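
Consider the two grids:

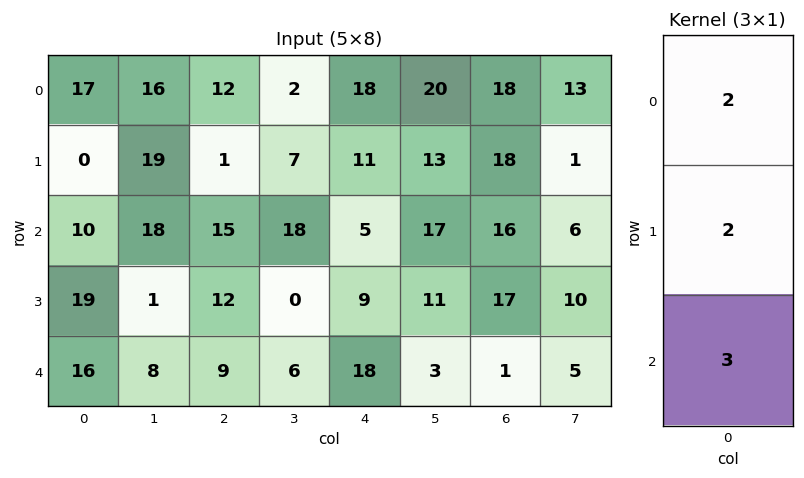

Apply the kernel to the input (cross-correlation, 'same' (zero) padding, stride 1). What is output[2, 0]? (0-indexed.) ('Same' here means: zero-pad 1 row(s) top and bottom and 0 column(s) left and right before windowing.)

77

The receptive field on the zero-padded input at this output position is [0 / 10 / 19]. Elementwise product with the kernel and sum: 0·2 + 10·2 + 19·3.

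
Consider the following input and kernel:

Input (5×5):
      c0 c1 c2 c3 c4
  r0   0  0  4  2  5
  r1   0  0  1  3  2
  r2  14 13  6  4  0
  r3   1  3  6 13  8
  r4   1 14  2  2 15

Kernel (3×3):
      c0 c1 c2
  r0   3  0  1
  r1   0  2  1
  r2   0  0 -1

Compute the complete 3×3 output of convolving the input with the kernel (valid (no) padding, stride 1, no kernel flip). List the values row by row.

-1 3 25
27 6 5
58 66 37

Output[0,0]: The receptive field on the input at this output position is [0 0 4 / 0 0 1 / 14 13 6]. Elementwise product with the kernel and sum: 0·3 + 4·1 + 0·2 + 1·1 + 6·-1.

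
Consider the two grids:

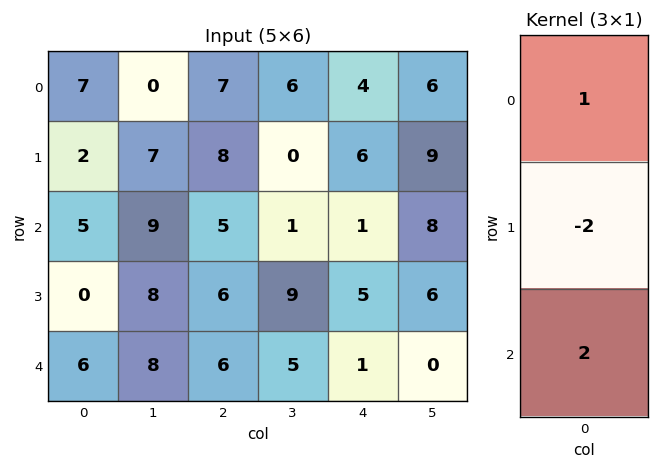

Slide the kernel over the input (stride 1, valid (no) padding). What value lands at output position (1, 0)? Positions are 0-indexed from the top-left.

-8

The receptive field on the input at this output position is [2 / 5 / 0]. Elementwise product with the kernel and sum: 2·1 + 5·-2 + 0·2.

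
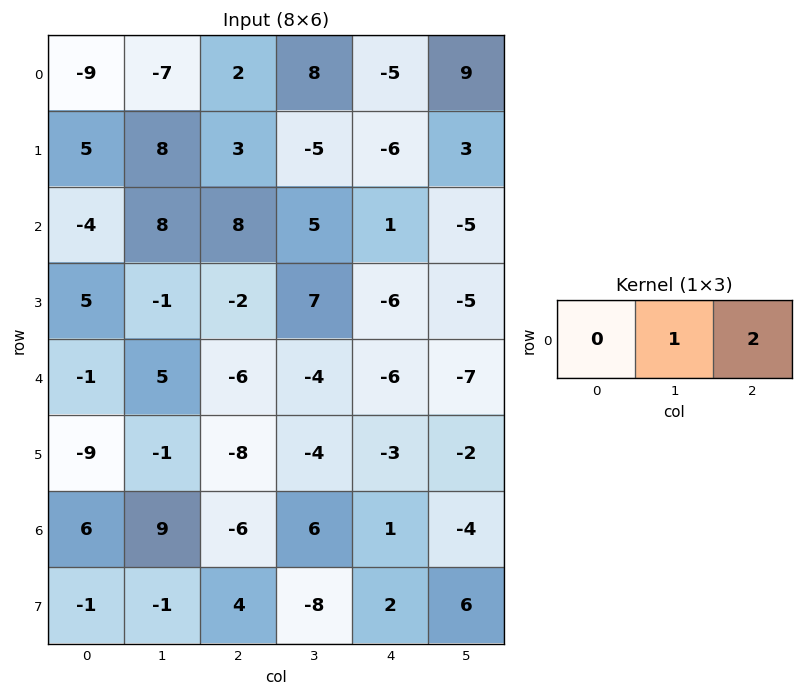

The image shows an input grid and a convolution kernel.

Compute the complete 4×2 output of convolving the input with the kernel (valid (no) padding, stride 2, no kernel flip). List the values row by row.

Output[0,0]: The receptive field on the input at this output position is [-9 -7 2]. Elementwise product with the kernel and sum: -7·1 + 2·2.
Output[0,1]: The receptive field on the input at this output position is [2 8 -5]. Elementwise product with the kernel and sum: 8·1 + -5·2.

-3 -2
24 7
-7 -16
-3 8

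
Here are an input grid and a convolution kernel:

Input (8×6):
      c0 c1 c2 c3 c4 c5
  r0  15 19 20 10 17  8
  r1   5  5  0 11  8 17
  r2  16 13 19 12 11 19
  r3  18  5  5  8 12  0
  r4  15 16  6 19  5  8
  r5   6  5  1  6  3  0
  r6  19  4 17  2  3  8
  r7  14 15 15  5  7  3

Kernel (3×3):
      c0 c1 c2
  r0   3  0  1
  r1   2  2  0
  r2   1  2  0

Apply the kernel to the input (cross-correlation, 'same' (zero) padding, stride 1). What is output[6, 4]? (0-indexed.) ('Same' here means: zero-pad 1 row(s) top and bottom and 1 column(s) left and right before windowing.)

47

The receptive field on the zero-padded input at this output position is [6 3 0 / 2 3 8 / 5 7 3]. Elementwise product with the kernel and sum: 6·3 + 0·1 + 2·2 + 3·2 + 5·1 + 7·2.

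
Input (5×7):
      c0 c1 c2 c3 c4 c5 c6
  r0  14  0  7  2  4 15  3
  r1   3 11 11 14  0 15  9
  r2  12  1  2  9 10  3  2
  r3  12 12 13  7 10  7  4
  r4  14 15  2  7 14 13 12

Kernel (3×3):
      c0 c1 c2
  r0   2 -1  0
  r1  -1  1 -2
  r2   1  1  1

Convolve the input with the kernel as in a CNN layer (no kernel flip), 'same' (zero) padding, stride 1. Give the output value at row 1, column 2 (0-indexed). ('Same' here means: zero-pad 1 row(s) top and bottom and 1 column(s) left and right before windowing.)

The receptive field on the zero-padded input at this output position is [0 7 2 / 11 11 14 / 1 2 9]. Elementwise product with the kernel and sum: 0·2 + 7·-1 + 11·-1 + 11·1 + 14·-2 + 1·1 + 2·1 + 9·1.

-23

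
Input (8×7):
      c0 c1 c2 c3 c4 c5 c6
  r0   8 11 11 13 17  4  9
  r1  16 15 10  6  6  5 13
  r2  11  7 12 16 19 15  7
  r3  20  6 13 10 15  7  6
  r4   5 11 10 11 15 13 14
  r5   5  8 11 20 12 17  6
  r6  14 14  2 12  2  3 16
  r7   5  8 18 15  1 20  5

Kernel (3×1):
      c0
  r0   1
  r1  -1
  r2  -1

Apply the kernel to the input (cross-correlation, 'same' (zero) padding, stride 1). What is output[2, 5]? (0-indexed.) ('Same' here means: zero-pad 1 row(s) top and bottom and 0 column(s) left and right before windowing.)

The receptive field on the zero-padded input at this output position is [5 / 15 / 7]. Elementwise product with the kernel and sum: 5·1 + 15·-1 + 7·-1.

-17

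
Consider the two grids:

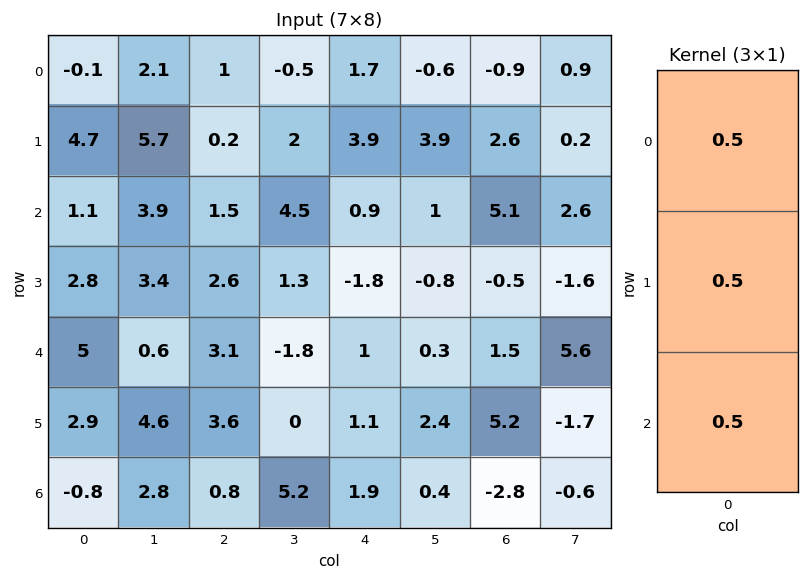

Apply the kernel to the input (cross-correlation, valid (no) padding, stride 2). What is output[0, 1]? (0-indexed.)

The receptive field on the input at this output position is [1 / 0.2 / 1.5]. Elementwise product with the kernel and sum: 1·0.5 + 0.2·0.5 + 1.5·0.5.

1.35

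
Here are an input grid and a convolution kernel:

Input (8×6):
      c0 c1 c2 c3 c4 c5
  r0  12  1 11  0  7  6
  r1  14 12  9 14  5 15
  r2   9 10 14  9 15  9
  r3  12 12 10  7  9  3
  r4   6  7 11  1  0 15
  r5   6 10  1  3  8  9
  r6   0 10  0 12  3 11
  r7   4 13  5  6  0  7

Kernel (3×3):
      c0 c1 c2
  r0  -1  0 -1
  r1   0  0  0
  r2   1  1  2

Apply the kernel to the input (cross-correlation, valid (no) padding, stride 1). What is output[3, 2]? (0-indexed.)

The receptive field on the input at this output position is [10 7 9 / 11 1 0 / 1 3 8]. Elementwise product with the kernel and sum: 10·-1 + 9·-1 + 1·1 + 3·1 + 8·2.

1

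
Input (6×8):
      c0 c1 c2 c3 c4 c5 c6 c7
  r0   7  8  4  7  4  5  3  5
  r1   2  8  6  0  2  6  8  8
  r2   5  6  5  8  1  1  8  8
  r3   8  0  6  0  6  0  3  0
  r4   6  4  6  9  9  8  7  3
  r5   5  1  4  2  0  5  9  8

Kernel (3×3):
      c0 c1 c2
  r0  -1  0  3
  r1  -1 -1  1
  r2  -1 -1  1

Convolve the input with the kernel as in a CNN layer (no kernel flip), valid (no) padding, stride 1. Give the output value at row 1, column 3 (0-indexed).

The receptive field on the input at this output position is [0 2 6 / 8 1 1 / 0 6 0]. Elementwise product with the kernel and sum: 0·-1 + 6·3 + 8·-1 + 1·-1 + 1·1 + 0·-1 + 6·-1 + 0·1.

4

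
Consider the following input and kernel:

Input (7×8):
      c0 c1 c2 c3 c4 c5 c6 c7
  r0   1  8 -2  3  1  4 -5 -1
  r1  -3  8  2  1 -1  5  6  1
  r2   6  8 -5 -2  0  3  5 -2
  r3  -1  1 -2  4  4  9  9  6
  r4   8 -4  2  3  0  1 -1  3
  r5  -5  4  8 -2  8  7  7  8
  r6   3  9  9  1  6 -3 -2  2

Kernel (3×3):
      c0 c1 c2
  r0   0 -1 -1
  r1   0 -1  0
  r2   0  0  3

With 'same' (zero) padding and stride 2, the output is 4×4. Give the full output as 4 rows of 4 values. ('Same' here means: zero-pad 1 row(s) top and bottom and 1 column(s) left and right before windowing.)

23 5 14 8
-8 14 23 6
4 -10 8 10
-2 -15 -21 -13

Output[0,0]: The receptive field on the zero-padded input at this output position is [0 0 0 / 0 1 8 / 0 -3 8]. Elementwise product with the kernel and sum: 0·-1 + 0·-1 + 1·-1 + 8·3.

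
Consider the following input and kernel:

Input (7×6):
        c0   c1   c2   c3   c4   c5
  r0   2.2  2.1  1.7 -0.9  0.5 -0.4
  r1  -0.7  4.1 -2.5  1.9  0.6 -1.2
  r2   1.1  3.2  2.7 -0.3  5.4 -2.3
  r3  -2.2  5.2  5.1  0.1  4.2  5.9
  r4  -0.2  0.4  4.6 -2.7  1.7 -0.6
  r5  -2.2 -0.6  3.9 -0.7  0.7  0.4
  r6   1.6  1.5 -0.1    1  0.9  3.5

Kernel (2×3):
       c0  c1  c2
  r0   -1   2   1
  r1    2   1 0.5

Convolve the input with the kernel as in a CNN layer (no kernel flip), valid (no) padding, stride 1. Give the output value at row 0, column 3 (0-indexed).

The receptive field on the input at this output position is [-0.9 0.5 -0.4 / 1.9 0.6 -1.2]. Elementwise product with the kernel and sum: -0.9·-1 + 0.5·2 + -0.4·1 + 1.9·2 + 0.6·1 + -1.2·0.5.

5.3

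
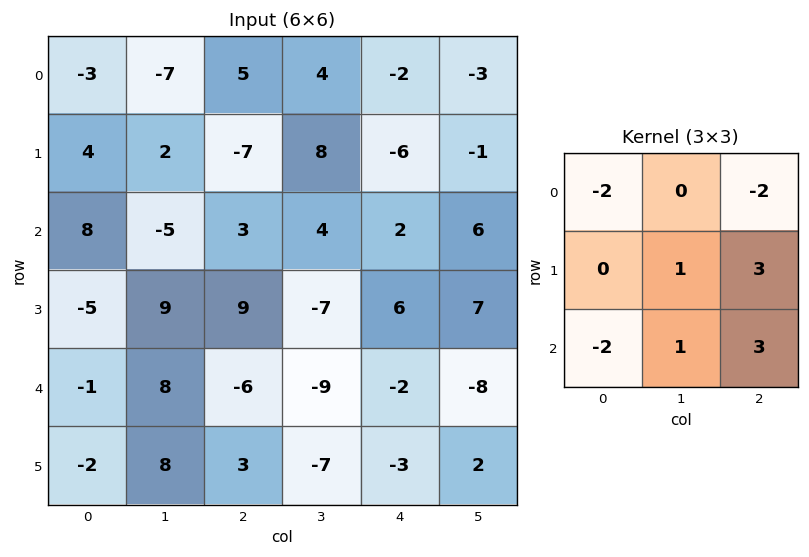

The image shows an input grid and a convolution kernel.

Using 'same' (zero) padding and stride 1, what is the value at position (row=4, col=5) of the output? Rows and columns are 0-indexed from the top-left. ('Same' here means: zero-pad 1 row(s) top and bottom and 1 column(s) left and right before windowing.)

-12

The receptive field on the zero-padded input at this output position is [6 7 0 / -2 -8 0 / -3 2 0]. Elementwise product with the kernel and sum: 6·-2 + 0·-2 + -8·1 + 0·3 + -3·-2 + 2·1 + 0·3.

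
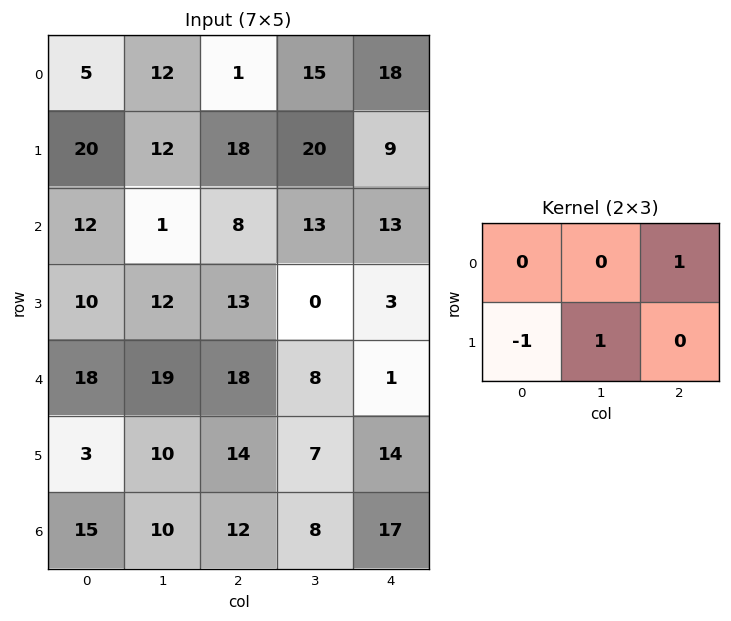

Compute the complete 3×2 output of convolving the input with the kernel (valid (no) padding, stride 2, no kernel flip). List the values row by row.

Output[0,0]: The receptive field on the input at this output position is [5 12 1 / 20 12 18]. Elementwise product with the kernel and sum: 1·1 + 20·-1 + 12·1.
Output[0,1]: The receptive field on the input at this output position is [1 15 18 / 18 20 9]. Elementwise product with the kernel and sum: 18·1 + 18·-1 + 20·1.

-7 20
10 0
25 -6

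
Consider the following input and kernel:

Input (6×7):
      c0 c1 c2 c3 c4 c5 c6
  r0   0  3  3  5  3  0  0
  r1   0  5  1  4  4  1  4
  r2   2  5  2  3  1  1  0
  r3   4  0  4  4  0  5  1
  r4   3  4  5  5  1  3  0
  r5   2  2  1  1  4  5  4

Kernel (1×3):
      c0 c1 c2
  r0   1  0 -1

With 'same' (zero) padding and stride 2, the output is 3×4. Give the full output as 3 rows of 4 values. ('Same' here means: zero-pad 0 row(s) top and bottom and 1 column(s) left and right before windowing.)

-3 -2 5 0
-5 2 2 1
-4 -1 2 3

Output[0,0]: The receptive field on the zero-padded input at this output position is [0 0 3]. Elementwise product with the kernel and sum: 0·1 + 3·-1.
Output[0,1]: The receptive field on the zero-padded input at this output position is [3 3 5]. Elementwise product with the kernel and sum: 3·1 + 5·-1.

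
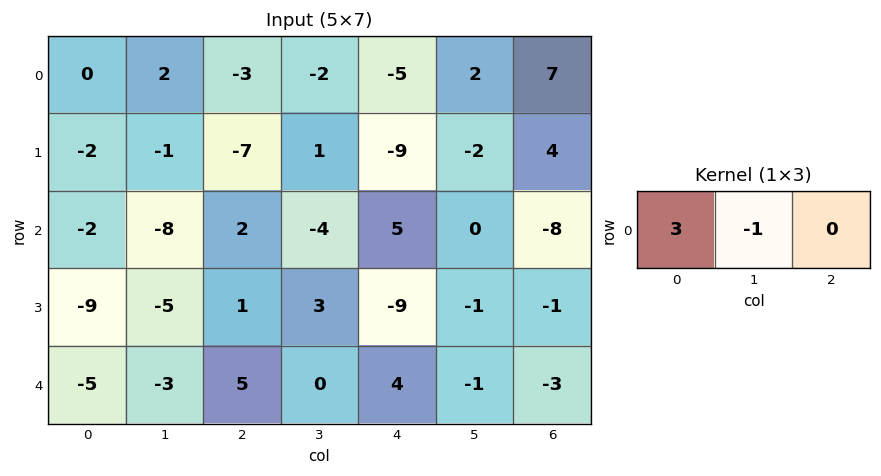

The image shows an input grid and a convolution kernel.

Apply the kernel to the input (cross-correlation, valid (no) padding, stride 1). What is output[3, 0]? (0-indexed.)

-22

The receptive field on the input at this output position is [-9 -5 1]. Elementwise product with the kernel and sum: -9·3 + -5·-1.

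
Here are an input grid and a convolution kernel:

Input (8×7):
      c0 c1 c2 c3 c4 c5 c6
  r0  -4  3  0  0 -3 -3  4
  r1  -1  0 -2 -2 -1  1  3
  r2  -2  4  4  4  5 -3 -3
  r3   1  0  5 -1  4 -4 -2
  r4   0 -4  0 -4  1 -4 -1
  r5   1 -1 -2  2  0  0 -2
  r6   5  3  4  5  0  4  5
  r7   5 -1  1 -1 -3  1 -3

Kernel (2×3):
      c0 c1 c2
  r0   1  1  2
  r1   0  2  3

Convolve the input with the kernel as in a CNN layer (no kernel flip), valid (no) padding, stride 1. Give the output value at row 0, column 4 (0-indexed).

13

The receptive field on the input at this output position is [-3 -3 4 / -1 1 3]. Elementwise product with the kernel and sum: -3·1 + -3·1 + 4·2 + 1·2 + 3·3.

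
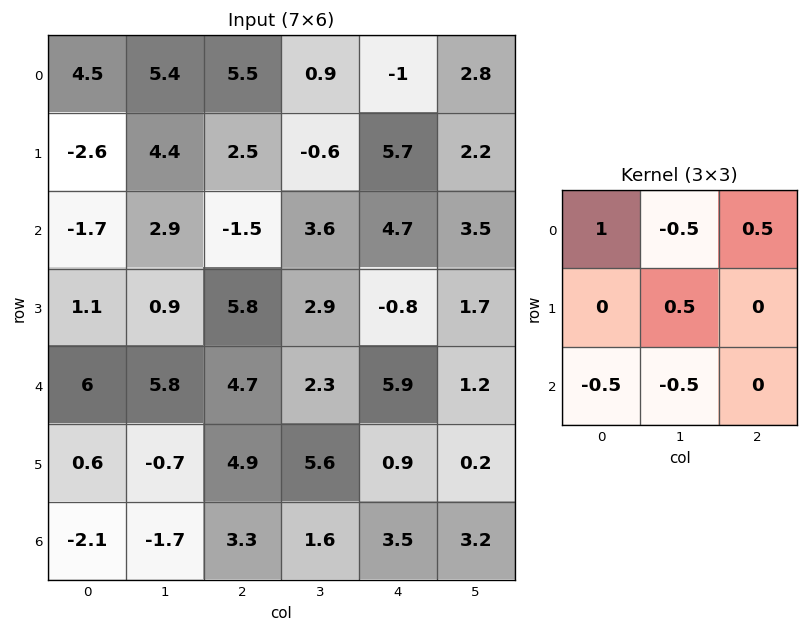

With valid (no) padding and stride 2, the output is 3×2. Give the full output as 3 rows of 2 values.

6.15 3.2
-9.35 -3
7 6.85

Output[0,0]: The receptive field on the input at this output position is [4.5 5.4 5.5 / -2.6 4.4 2.5 / -1.7 2.9 -1.5]. Elementwise product with the kernel and sum: 4.5·1 + 5.4·-0.5 + 5.5·0.5 + 4.4·0.5 + -1.7·-0.5 + 2.9·-0.5.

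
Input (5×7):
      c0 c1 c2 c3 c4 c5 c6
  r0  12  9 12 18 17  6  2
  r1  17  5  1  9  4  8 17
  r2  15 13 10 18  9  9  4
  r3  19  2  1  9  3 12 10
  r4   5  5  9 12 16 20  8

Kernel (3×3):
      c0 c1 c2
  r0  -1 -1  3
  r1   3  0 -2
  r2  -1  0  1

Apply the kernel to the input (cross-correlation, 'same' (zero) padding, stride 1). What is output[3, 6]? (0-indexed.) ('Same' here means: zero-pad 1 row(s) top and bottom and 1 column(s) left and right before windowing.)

The receptive field on the zero-padded input at this output position is [9 4 0 / 12 10 0 / 20 8 0]. Elementwise product with the kernel and sum: 9·-1 + 4·-1 + 0·3 + 12·3 + 0·-2 + 20·-1 + 0·1.

3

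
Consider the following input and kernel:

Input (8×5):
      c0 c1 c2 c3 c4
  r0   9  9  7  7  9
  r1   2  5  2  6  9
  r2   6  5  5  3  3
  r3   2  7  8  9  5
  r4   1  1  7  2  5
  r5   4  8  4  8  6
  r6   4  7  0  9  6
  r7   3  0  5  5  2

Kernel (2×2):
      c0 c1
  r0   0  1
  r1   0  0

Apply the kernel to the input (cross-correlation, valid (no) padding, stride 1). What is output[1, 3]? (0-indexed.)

The receptive field on the input at this output position is [6 9 / 3 3]. Elementwise product with the kernel and sum: 9·1.

9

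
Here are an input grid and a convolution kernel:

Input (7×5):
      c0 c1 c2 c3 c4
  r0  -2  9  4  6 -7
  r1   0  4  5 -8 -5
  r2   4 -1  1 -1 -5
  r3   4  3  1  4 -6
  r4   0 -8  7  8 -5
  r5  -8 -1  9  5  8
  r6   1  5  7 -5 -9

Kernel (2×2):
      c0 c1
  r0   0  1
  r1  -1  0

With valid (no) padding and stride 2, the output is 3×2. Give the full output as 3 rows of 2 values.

Output[0,0]: The receptive field on the input at this output position is [-2 9 / 0 4]. Elementwise product with the kernel and sum: 9·1 + 0·-1.

9 1
-5 -2
0 -1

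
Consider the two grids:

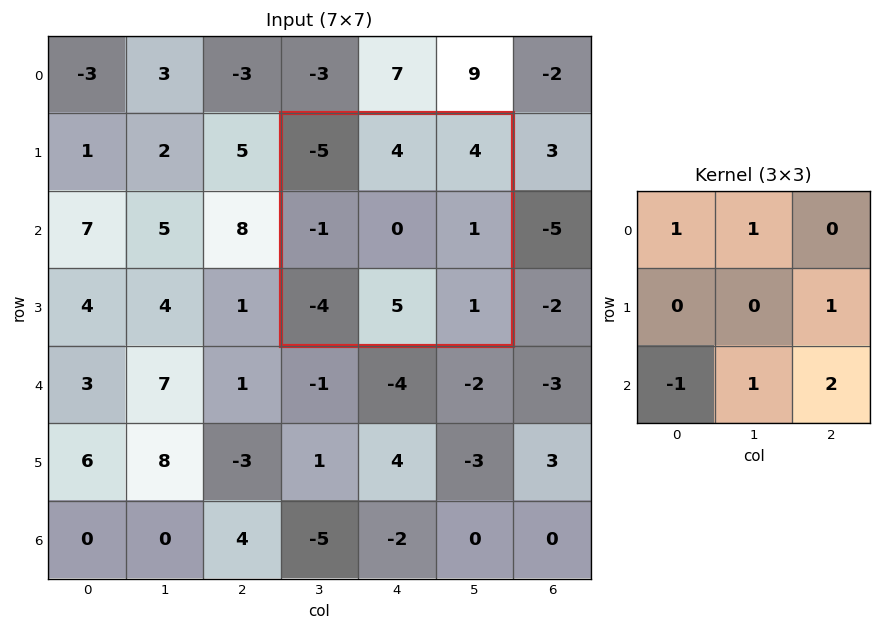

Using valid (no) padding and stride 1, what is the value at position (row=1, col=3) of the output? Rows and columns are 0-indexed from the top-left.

11

The receptive field on the input at this output position is [-5 4 4 / -1 0 1 / -4 5 1]. Elementwise product with the kernel and sum: -5·1 + 4·1 + 1·1 + -4·-1 + 5·1 + 1·2.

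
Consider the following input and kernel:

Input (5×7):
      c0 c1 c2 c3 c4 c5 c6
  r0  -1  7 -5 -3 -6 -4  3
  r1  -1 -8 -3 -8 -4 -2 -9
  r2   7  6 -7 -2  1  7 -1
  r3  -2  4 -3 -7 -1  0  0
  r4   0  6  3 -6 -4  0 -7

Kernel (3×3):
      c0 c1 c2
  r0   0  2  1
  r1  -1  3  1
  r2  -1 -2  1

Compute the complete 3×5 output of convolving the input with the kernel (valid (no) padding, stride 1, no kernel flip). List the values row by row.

Output[0,0]: The receptive field on the input at this output position is [-1 7 -5 / -1 -8 -3 / 7 6 -7]. Elementwise product with the kernel and sum: 7·2 + -5·1 + -1·-1 + -8·3 + -3·1 + 7·-1 + 6·-2 + -7·1.
Output[0,1]: The receptive field on the input at this output position is [7 -5 -3 / -8 -3 -8 / 6 -7 -2]. Elementwise product with the kernel and sum: -5·2 + -3·1 + -8·-1 + -3·3 + -8·1 + 6·-1 + -7·-2 + -2·1.

-43 -16 -25 -15 -32
-24 -48 -2 11 7
7 -54 -17 27 11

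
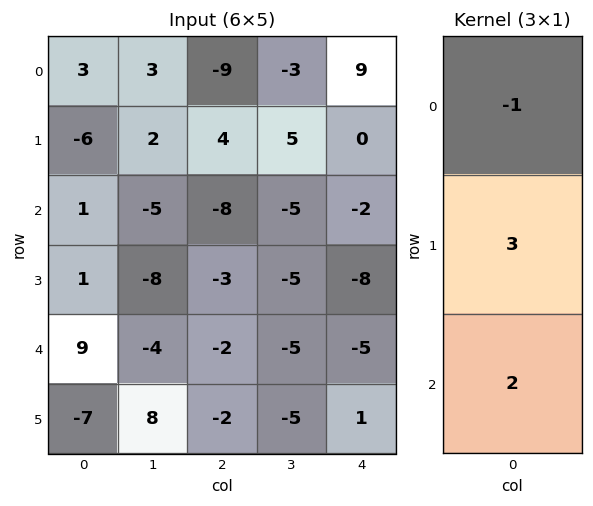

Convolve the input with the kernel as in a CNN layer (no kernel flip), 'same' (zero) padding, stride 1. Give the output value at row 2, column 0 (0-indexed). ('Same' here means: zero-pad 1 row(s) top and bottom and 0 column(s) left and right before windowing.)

11

The receptive field on the zero-padded input at this output position is [-6 / 1 / 1]. Elementwise product with the kernel and sum: -6·-1 + 1·3 + 1·2.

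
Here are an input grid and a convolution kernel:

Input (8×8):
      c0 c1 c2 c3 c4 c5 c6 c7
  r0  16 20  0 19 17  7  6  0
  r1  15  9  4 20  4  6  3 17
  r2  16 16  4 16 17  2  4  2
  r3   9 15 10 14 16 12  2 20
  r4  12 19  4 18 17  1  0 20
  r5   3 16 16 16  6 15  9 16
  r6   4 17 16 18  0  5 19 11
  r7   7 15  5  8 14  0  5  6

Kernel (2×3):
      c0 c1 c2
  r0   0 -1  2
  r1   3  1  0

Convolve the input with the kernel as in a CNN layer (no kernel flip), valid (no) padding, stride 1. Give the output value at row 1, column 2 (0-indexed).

The receptive field on the input at this output position is [4 20 4 / 4 16 17]. Elementwise product with the kernel and sum: 20·-1 + 4·2 + 4·3 + 16·1.

16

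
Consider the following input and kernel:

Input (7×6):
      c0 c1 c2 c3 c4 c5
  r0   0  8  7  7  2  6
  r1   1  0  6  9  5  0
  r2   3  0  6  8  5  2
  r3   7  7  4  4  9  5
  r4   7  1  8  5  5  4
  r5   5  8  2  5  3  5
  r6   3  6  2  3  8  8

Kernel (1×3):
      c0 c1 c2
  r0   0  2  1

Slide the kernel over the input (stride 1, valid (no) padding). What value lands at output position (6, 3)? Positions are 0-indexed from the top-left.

The receptive field on the input at this output position is [3 8 8]. Elementwise product with the kernel and sum: 8·2 + 8·1.

24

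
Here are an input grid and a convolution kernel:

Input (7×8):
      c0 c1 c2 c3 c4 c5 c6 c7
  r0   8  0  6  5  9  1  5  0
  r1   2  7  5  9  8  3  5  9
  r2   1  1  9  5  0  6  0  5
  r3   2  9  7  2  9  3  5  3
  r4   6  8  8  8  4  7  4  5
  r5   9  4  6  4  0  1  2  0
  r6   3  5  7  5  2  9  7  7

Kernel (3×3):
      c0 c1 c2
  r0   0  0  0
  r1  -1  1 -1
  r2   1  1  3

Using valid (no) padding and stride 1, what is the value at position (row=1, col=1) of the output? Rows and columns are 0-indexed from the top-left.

The receptive field on the input at this output position is [7 5 9 / 1 9 5 / 9 7 2]. Elementwise product with the kernel and sum: 1·-1 + 9·1 + 5·-1 + 9·1 + 7·1 + 2·3.

25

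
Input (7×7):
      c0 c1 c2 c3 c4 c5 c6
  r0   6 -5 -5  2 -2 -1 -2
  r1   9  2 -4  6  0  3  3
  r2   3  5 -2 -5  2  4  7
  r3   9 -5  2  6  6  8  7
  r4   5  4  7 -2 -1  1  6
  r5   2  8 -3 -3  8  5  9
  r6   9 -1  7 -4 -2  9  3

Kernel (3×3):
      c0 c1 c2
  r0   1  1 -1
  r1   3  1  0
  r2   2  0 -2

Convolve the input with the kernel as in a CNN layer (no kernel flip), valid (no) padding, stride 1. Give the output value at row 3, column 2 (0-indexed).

The receptive field on the input at this output position is [2 6 6 / 7 -2 -1 / -3 -3 8]. Elementwise product with the kernel and sum: 2·1 + 6·1 + 6·-1 + 7·3 + -2·1 + -3·2 + 8·-2.

-1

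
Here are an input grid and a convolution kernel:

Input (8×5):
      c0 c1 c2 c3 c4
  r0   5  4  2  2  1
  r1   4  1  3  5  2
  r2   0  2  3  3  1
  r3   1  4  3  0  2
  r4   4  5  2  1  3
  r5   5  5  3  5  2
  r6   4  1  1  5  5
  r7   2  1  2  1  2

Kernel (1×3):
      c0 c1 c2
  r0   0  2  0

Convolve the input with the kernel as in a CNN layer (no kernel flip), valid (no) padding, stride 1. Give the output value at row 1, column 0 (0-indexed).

The receptive field on the input at this output position is [4 1 3]. Elementwise product with the kernel and sum: 1·2.

2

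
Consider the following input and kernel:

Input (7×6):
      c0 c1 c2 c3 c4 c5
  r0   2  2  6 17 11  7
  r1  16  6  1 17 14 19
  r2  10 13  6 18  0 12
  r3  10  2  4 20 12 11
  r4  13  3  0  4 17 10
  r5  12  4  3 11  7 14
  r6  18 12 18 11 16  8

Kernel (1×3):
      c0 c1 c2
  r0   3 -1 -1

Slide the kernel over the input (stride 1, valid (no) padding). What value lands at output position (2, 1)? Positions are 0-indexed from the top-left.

15

The receptive field on the input at this output position is [13 6 18]. Elementwise product with the kernel and sum: 13·3 + 6·-1 + 18·-1.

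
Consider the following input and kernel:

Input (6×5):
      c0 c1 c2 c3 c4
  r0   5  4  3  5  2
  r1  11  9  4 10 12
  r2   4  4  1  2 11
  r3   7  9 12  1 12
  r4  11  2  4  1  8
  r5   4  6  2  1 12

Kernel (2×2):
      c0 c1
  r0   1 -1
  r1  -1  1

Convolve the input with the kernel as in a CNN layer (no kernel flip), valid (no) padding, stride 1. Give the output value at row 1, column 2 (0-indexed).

-5

The receptive field on the input at this output position is [4 10 / 1 2]. Elementwise product with the kernel and sum: 4·1 + 10·-1 + 1·-1 + 2·1.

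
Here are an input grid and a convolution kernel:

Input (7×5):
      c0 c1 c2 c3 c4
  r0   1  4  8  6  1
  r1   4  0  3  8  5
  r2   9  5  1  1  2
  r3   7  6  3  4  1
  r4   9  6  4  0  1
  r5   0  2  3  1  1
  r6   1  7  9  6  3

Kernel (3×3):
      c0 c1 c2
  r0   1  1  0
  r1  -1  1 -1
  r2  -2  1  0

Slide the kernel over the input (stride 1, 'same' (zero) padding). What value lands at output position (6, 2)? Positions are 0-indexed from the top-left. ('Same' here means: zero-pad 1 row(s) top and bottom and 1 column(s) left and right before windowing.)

1

The receptive field on the zero-padded input at this output position is [2 3 1 / 7 9 6 / 0 0 0]. Elementwise product with the kernel and sum: 2·1 + 3·1 + 7·-1 + 9·1 + 6·-1 + 0·-2 + 0·1.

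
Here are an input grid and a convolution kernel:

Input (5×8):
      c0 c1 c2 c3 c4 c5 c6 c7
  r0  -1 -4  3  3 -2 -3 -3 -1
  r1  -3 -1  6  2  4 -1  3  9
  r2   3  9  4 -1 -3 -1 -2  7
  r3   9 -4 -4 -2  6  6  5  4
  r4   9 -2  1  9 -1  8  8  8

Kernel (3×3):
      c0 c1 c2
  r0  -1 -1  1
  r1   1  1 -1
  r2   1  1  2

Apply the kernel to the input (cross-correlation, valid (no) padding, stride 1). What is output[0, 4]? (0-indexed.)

The receptive field on the input at this output position is [-2 -3 -3 / 4 -1 3 / -3 -1 -2]. Elementwise product with the kernel and sum: -2·-1 + -3·-1 + -3·1 + 4·1 + -1·1 + 3·-1 + -3·1 + -1·1 + -2·2.

-6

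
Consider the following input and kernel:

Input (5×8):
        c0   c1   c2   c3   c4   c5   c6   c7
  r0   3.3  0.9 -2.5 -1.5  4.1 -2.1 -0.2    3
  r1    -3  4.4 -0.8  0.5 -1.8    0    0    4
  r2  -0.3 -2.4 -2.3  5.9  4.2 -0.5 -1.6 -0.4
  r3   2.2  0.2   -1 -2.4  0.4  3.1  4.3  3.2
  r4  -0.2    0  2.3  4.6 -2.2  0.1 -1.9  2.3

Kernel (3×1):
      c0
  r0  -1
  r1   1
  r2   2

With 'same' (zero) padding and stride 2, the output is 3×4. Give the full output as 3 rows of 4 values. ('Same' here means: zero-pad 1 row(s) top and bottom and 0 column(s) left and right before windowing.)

Output[0,0]: The receptive field on the zero-padded input at this output position is [0 / 3.3 / -3]. Elementwise product with the kernel and sum: 0·-1 + 3.3·1 + -3·2.

-2.7 -4.1 0.5 -0.2
7.1 -3.5 6.8 7
-2.4 3.3 -2.6 -6.2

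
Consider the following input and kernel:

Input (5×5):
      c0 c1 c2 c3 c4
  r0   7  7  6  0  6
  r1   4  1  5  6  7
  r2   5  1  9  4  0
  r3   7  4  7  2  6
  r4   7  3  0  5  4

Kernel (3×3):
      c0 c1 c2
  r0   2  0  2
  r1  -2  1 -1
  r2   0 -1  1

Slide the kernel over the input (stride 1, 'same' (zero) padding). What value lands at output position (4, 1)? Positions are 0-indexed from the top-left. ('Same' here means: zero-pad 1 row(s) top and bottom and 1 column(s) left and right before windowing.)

The receptive field on the zero-padded input at this output position is [7 4 7 / 7 3 0 / 0 0 0]. Elementwise product with the kernel and sum: 7·2 + 7·2 + 7·-2 + 3·1 + 0·-1 + 0·-1 + 0·1.

17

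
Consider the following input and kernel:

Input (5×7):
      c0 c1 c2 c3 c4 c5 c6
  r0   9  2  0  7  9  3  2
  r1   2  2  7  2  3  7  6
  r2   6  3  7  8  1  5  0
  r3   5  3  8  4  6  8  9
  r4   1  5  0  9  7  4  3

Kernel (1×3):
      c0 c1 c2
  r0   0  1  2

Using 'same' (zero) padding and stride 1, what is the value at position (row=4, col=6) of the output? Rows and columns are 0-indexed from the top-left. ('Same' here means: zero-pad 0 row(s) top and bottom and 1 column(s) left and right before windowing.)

3

The receptive field on the zero-padded input at this output position is [4 3 0]. Elementwise product with the kernel and sum: 3·1 + 0·2.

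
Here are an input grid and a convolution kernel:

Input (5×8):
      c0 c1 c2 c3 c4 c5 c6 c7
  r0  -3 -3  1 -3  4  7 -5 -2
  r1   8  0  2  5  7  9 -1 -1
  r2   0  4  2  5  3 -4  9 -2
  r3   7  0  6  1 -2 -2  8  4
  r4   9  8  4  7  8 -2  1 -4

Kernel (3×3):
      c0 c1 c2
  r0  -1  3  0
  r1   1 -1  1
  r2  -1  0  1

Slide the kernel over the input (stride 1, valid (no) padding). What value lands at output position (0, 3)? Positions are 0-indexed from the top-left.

The receptive field on the input at this output position is [-3 4 7 / 5 7 9 / 5 3 -4]. Elementwise product with the kernel and sum: -3·-1 + 4·3 + 5·1 + 7·-1 + 9·1 + 5·-1 + -4·1.

13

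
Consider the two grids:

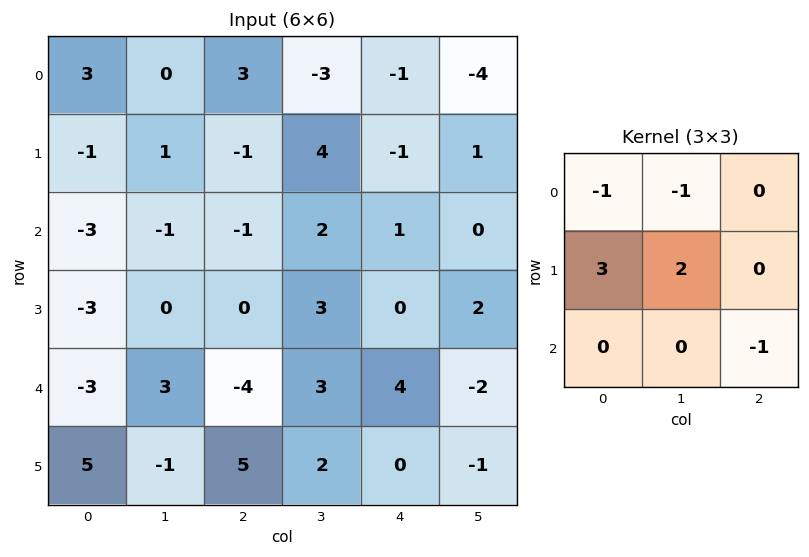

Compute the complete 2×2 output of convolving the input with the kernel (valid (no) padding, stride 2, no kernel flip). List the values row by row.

Output[0,0]: The receptive field on the input at this output position is [3 0 3 / -1 1 -1 / -3 -1 -1]. Elementwise product with the kernel and sum: 3·-1 + 0·-1 + -1·3 + 1·2 + -1·-1.

-3 4
-1 1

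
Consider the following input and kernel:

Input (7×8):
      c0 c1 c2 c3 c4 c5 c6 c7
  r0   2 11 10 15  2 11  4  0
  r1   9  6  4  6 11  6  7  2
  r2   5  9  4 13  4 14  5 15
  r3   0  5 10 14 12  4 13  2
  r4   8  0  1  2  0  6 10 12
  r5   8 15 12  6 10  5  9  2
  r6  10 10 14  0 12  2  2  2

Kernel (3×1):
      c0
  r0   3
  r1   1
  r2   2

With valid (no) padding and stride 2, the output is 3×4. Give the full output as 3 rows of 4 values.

25 42 25 29
31 24 24 48
52 43 34 43

Output[0,0]: The receptive field on the input at this output position is [2 / 9 / 5]. Elementwise product with the kernel and sum: 2·3 + 9·1 + 5·2.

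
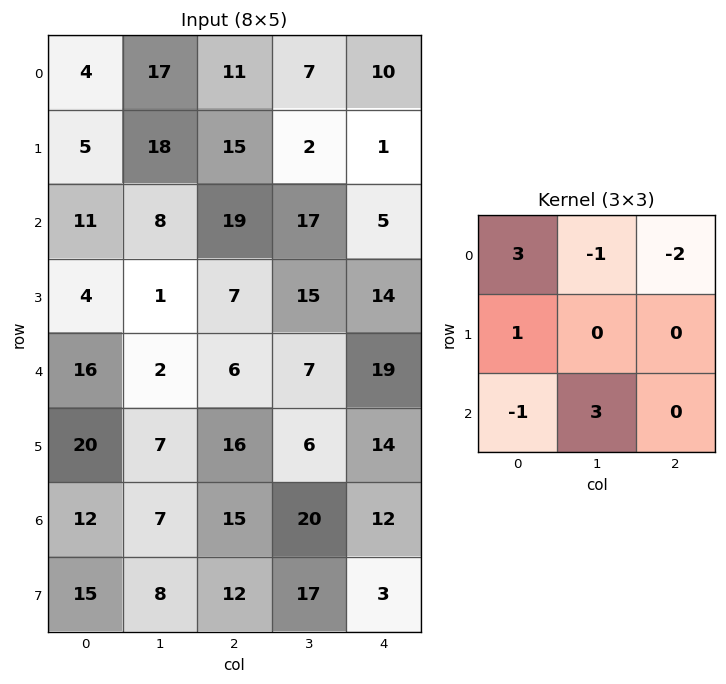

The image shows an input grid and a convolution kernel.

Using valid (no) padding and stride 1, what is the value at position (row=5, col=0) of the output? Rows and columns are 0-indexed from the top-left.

The receptive field on the input at this output position is [20 7 16 / 12 7 15 / 15 8 12]. Elementwise product with the kernel and sum: 20·3 + 7·-1 + 16·-2 + 12·1 + 15·-1 + 8·3.

42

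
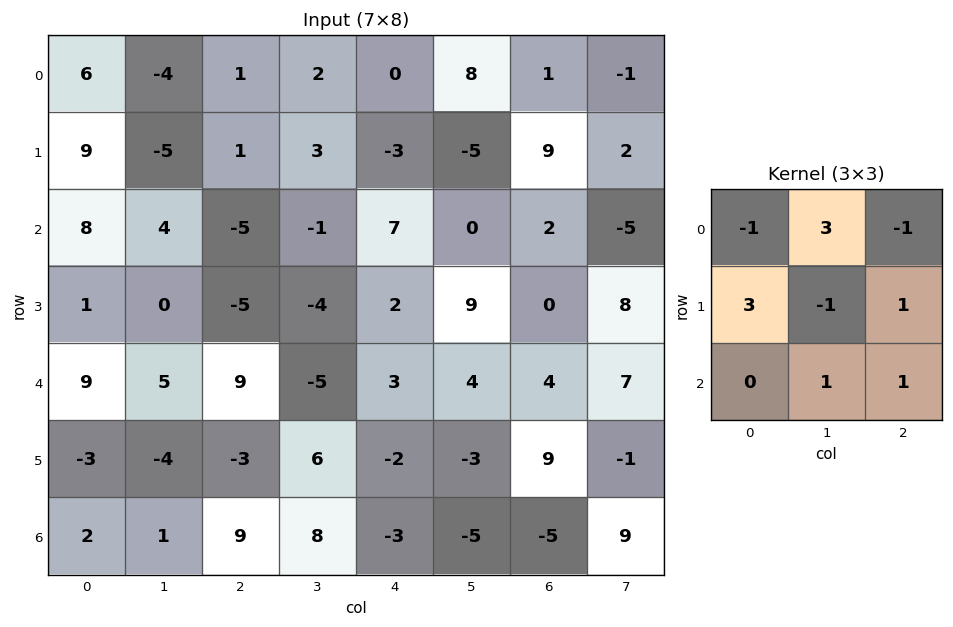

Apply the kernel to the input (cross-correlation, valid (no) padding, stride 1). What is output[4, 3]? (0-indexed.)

The receptive field on the input at this output position is [-5 3 4 / 6 -2 -3 / 8 -3 -5]. Elementwise product with the kernel and sum: -5·-1 + 3·3 + 4·-1 + 6·3 + -2·-1 + -3·1 + -3·1 + -5·1.

19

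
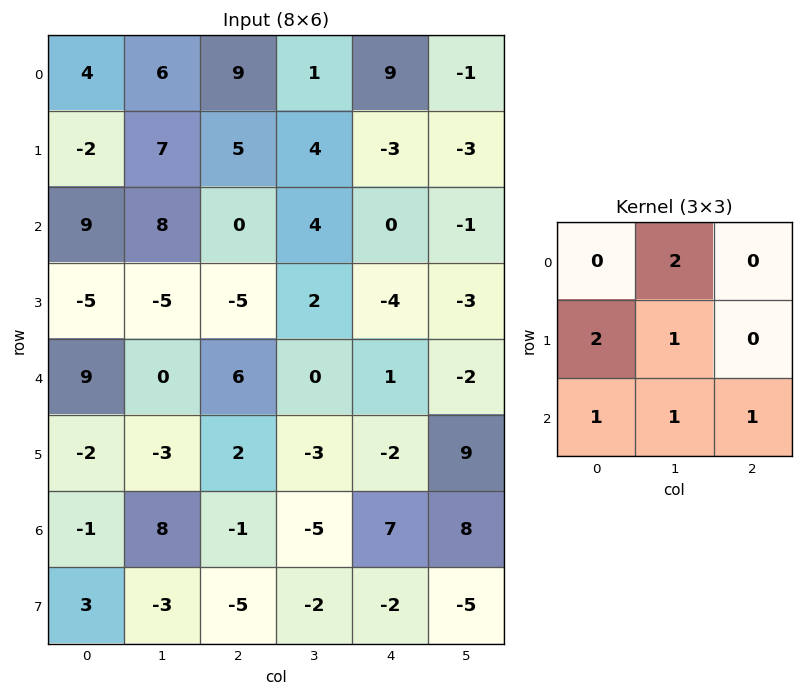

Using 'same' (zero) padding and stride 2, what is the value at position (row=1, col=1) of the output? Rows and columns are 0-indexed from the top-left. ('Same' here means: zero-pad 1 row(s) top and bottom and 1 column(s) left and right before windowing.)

The receptive field on the zero-padded input at this output position is [7 5 4 / 8 0 4 / -5 -5 2]. Elementwise product with the kernel and sum: 5·2 + 8·2 + 0·1 + -5·1 + -5·1 + 2·1.

18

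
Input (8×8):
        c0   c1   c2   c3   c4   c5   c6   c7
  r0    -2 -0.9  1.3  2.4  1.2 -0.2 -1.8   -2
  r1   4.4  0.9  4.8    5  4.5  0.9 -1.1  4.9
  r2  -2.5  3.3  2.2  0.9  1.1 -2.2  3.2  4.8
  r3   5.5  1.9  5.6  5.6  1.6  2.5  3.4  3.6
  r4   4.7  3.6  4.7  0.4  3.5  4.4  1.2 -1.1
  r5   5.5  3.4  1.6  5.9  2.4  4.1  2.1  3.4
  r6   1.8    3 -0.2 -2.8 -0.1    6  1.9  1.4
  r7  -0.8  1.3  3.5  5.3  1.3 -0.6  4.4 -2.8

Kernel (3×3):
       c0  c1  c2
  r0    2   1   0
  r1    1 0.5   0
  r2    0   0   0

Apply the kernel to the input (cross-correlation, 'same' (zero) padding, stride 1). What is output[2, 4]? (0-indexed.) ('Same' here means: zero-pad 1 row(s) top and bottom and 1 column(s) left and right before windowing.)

The receptive field on the zero-padded input at this output position is [5 4.5 0.9 / 0.9 1.1 -2.2 / 5.6 1.6 2.5]. Elementwise product with the kernel and sum: 5·2 + 4.5·1 + 0.9·1 + 1.1·0.5.

15.95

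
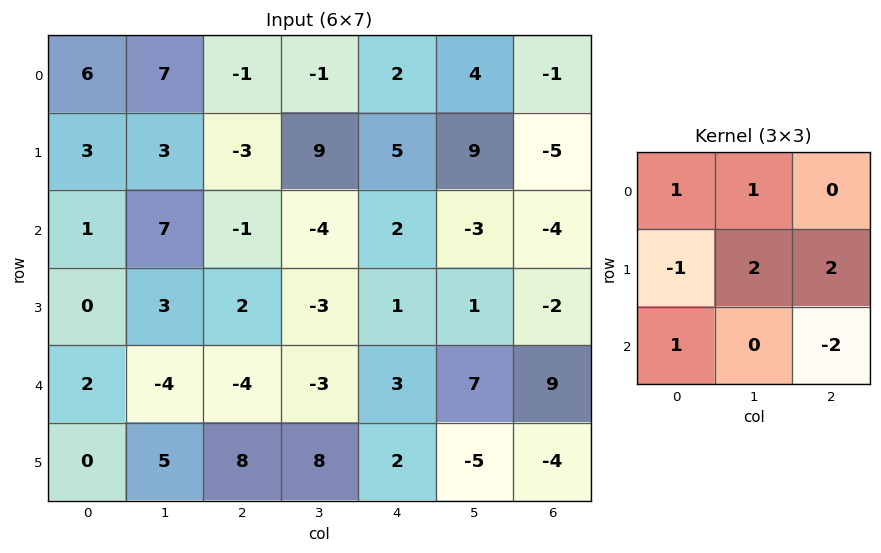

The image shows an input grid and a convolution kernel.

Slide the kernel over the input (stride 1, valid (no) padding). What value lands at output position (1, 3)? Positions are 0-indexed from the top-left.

The receptive field on the input at this output position is [9 5 9 / -4 2 -3 / -3 1 1]. Elementwise product with the kernel and sum: 9·1 + 5·1 + -4·-1 + 2·2 + -3·2 + -3·1 + 1·-2.

11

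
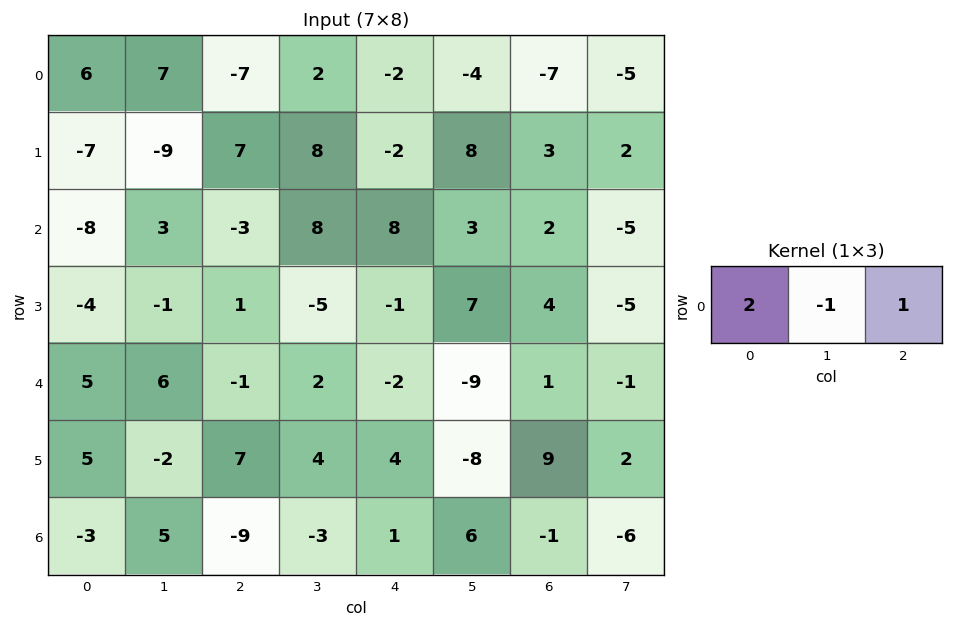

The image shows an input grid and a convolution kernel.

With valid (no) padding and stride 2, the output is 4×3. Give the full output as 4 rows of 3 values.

-2 -18 -7
-22 -6 15
3 -6 6
-20 -14 -5

Output[0,0]: The receptive field on the input at this output position is [6 7 -7]. Elementwise product with the kernel and sum: 6·2 + 7·-1 + -7·1.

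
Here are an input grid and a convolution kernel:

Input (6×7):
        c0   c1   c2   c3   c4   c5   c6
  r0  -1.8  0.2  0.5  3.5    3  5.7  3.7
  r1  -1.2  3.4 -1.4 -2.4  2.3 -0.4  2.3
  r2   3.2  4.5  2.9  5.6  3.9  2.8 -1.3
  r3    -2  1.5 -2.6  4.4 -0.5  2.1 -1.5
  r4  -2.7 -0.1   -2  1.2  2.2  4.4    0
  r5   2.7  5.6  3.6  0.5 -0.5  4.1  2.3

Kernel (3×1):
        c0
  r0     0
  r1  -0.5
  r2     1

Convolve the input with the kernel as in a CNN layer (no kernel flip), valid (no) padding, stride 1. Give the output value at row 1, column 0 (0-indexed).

The receptive field on the input at this output position is [-1.2 / 3.2 / -2]. Elementwise product with the kernel and sum: 3.2·-0.5 + -2·1.

-3.6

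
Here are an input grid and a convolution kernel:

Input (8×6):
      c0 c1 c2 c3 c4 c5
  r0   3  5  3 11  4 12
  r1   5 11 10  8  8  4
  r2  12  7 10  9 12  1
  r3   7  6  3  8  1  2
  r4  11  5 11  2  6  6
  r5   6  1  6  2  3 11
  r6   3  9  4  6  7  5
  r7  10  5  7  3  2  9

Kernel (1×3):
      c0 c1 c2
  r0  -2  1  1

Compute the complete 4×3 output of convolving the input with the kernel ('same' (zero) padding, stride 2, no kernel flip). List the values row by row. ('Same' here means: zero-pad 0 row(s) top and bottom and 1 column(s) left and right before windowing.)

Output[0,0]: The receptive field on the zero-padded input at this output position is [0 3 5]. Elementwise product with the kernel and sum: 0·-2 + 3·1 + 5·1.

8 4 -6
19 5 -5
16 3 8
12 -8 0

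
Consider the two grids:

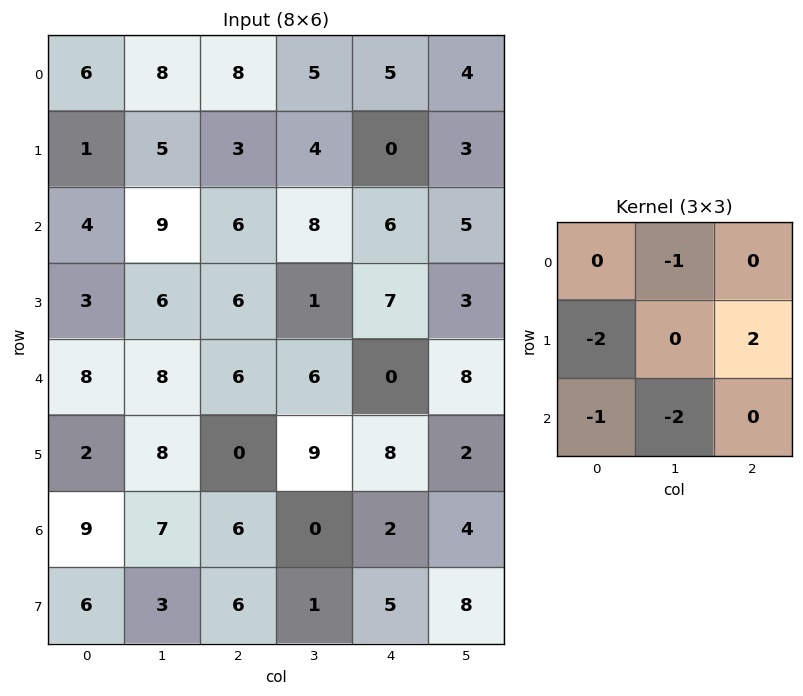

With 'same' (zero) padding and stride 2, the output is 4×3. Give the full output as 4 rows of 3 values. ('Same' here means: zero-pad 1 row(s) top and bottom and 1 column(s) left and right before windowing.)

14 -17 -6
11 -23 -21
9 -18 -28
0 -29 -11

Output[0,0]: The receptive field on the zero-padded input at this output position is [0 0 0 / 0 6 8 / 0 1 5]. Elementwise product with the kernel and sum: 0·-1 + 0·-2 + 8·2 + 0·-1 + 1·-2.
Output[0,1]: The receptive field on the zero-padded input at this output position is [0 0 0 / 8 8 5 / 5 3 4]. Elementwise product with the kernel and sum: 0·-1 + 8·-2 + 5·2 + 5·-1 + 3·-2.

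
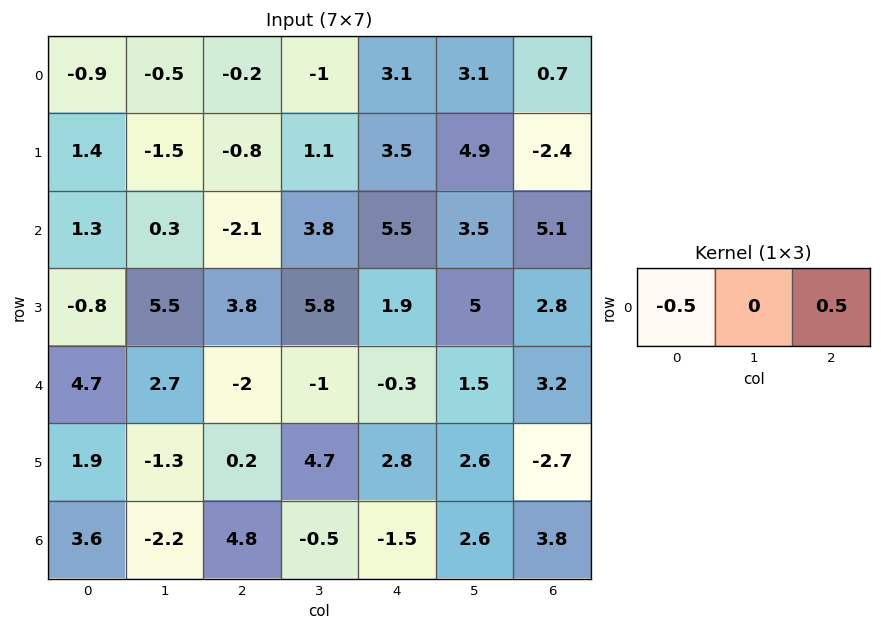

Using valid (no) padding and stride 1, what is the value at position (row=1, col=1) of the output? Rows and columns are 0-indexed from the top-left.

1.3

The receptive field on the input at this output position is [-1.5 -0.8 1.1]. Elementwise product with the kernel and sum: -1.5·-0.5 + 1.1·0.5.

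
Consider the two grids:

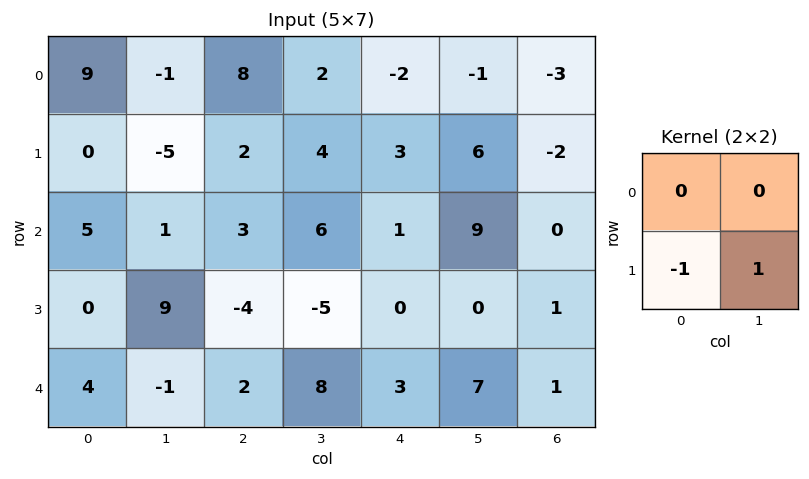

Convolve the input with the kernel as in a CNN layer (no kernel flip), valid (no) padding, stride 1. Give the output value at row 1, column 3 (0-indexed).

-5

The receptive field on the input at this output position is [4 3 / 6 1]. Elementwise product with the kernel and sum: 6·-1 + 1·1.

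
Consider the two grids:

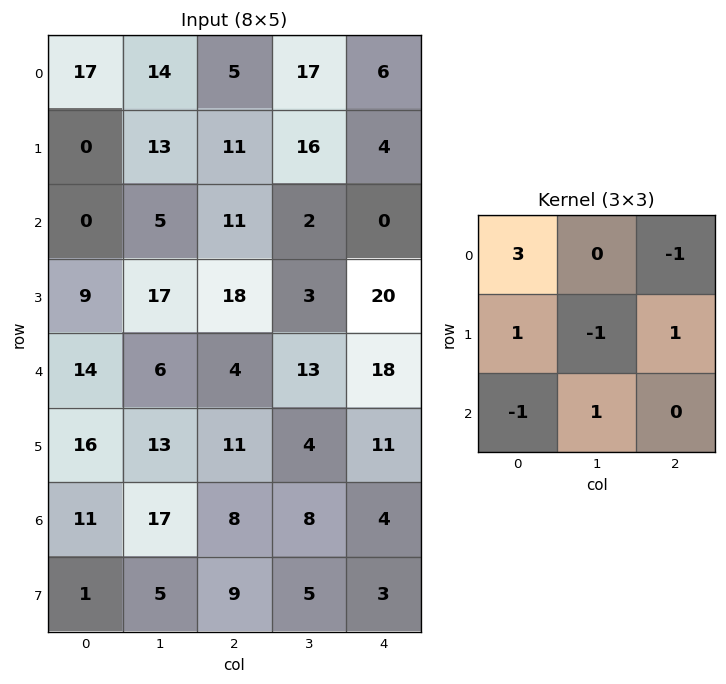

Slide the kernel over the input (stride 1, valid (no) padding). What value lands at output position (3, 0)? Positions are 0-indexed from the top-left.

18

The receptive field on the input at this output position is [9 17 18 / 14 6 4 / 16 13 11]. Elementwise product with the kernel and sum: 9·3 + 18·-1 + 14·1 + 6·-1 + 4·1 + 16·-1 + 13·1.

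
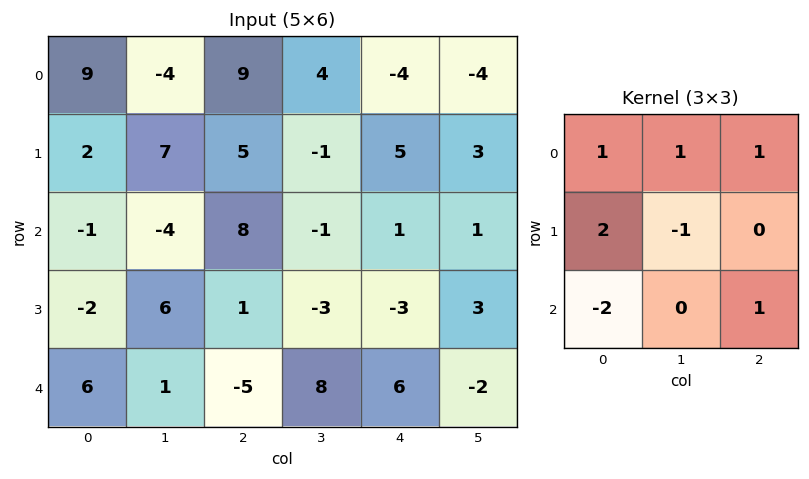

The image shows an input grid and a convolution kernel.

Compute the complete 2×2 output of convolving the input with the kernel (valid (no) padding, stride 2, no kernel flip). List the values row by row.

Output[0,0]: The receptive field on the input at this output position is [9 -4 9 / 2 7 5 / -1 -4 8]. Elementwise product with the kernel and sum: 9·1 + -4·1 + 9·1 + 2·2 + 7·-1 + -1·-2 + 8·1.

21 5
-24 29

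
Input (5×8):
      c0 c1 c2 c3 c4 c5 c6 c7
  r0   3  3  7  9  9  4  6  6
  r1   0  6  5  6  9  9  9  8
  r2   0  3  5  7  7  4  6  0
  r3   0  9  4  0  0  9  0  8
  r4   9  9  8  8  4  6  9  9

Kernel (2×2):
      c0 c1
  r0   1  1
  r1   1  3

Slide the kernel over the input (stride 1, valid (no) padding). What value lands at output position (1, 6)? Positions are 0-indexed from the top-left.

The receptive field on the input at this output position is [9 8 / 6 0]. Elementwise product with the kernel and sum: 9·1 + 8·1 + 6·1 + 0·3.

23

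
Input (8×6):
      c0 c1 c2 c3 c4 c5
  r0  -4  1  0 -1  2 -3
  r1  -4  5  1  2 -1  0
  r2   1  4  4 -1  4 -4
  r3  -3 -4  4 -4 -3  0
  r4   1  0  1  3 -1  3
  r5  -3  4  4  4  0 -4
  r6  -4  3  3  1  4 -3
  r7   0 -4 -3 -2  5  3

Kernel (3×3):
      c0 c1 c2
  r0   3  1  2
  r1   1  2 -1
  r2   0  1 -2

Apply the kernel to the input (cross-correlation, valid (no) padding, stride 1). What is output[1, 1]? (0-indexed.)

The receptive field on the input at this output position is [5 1 2 / 4 4 -1 / -4 4 -4]. Elementwise product with the kernel and sum: 5·3 + 1·1 + 2·2 + 4·1 + 4·2 + -1·-1 + 4·1 + -4·-2.

45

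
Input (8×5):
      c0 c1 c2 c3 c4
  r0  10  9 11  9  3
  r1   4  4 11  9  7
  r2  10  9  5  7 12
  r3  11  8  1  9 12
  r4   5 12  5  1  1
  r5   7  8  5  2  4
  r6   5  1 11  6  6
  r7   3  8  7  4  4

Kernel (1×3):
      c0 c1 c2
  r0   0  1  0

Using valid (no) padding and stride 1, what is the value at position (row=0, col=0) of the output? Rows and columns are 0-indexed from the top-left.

The receptive field on the input at this output position is [10 9 11]. Elementwise product with the kernel and sum: 9·1.

9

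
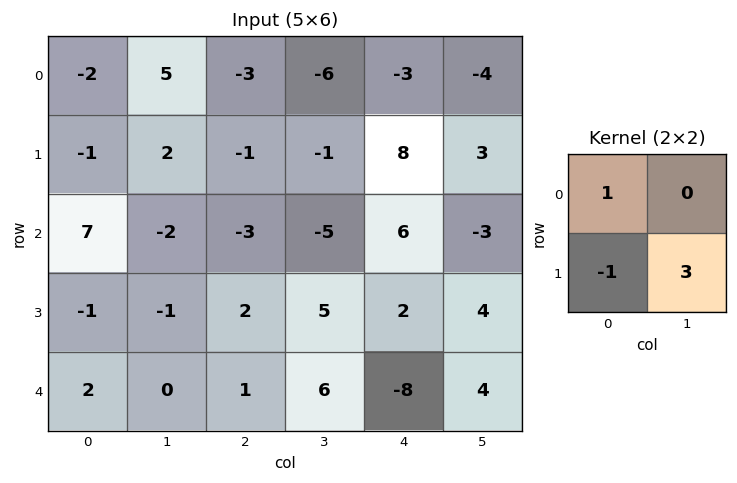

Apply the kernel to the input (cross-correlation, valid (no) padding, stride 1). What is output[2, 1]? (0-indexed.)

The receptive field on the input at this output position is [-2 -3 / -1 2]. Elementwise product with the kernel and sum: -2·1 + -1·-1 + 2·3.

5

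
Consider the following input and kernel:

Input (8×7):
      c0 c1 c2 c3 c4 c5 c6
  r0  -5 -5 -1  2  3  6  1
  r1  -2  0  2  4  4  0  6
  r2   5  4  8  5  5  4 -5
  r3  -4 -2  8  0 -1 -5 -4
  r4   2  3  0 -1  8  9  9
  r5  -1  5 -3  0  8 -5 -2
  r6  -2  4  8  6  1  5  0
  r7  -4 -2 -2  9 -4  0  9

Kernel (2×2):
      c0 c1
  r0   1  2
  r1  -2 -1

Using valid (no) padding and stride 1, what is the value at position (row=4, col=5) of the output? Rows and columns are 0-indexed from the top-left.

The receptive field on the input at this output position is [9 9 / -5 -2]. Elementwise product with the kernel and sum: 9·1 + 9·2 + -5·-2 + -2·-1.

39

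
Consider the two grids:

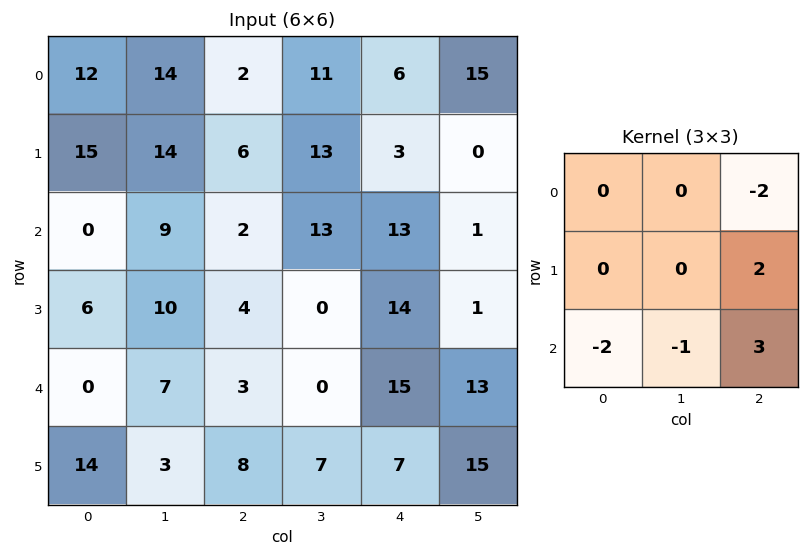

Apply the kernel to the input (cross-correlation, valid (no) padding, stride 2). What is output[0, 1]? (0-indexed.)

The receptive field on the input at this output position is [2 11 6 / 6 13 3 / 2 13 13]. Elementwise product with the kernel and sum: 6·-2 + 3·2 + 2·-2 + 13·-1 + 13·3.

16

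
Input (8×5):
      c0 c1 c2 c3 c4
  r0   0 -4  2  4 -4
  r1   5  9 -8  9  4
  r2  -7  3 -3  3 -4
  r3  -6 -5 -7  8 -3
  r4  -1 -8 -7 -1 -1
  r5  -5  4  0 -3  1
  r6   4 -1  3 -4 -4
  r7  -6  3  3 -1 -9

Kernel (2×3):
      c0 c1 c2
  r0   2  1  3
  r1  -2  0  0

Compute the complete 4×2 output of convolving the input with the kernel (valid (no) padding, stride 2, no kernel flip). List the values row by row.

Output[0,0]: The receptive field on the input at this output position is [0 -4 2 / 5 9 -8]. Elementwise product with the kernel and sum: 0·2 + -4·1 + 2·3 + 5·-2.
Output[0,1]: The receptive field on the input at this output position is [2 4 -4 / -8 9 4]. Elementwise product with the kernel and sum: 2·2 + 4·1 + -4·3 + -8·-2.

-8 12
-8 -1
-21 -18
28 -16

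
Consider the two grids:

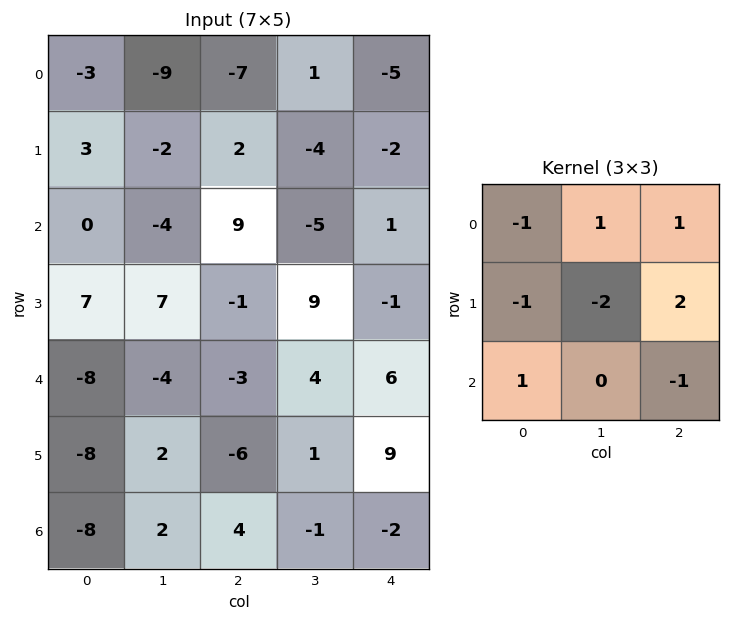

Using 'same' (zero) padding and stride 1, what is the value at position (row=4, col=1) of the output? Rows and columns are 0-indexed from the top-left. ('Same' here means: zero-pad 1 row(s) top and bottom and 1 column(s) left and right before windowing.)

The receptive field on the zero-padded input at this output position is [7 7 -1 / -8 -4 -3 / -8 2 -6]. Elementwise product with the kernel and sum: 7·-1 + 7·1 + -1·1 + -8·-1 + -4·-2 + -3·2 + -8·1 + -6·-1.

7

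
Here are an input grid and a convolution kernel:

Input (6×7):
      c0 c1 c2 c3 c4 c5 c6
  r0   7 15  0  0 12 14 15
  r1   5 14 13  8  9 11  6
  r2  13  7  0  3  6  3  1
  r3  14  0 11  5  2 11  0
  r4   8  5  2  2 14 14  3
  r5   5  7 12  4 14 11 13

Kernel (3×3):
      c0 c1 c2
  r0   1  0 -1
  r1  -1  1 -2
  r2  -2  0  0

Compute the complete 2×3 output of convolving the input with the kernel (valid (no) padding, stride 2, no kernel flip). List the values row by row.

-36 -35 -25
-39 -20 -14

Output[0,0]: The receptive field on the input at this output position is [7 15 0 / 5 14 13 / 13 7 0]. Elementwise product with the kernel and sum: 7·1 + 0·-1 + 5·-1 + 14·1 + 13·-2 + 13·-2.
Output[0,1]: The receptive field on the input at this output position is [0 0 12 / 13 8 9 / 0 3 6]. Elementwise product with the kernel and sum: 0·1 + 12·-1 + 13·-1 + 8·1 + 9·-2 + 0·-2.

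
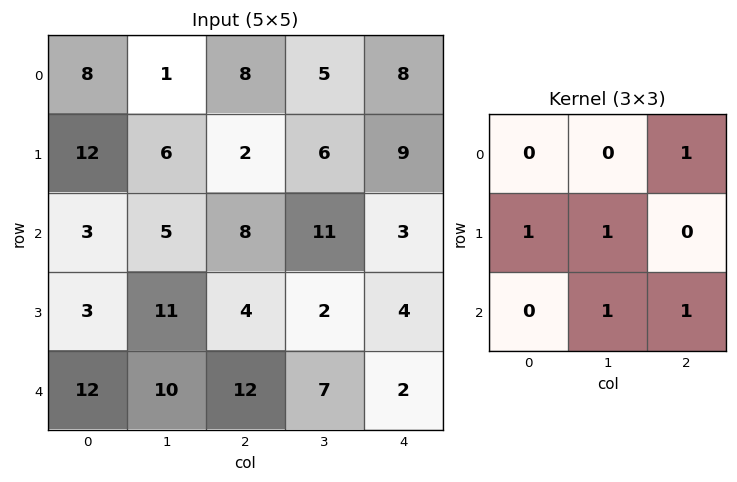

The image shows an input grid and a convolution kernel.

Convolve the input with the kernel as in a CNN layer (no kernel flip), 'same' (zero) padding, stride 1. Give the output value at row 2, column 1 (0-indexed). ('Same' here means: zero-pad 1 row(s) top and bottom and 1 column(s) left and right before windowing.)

25

The receptive field on the zero-padded input at this output position is [12 6 2 / 3 5 8 / 3 11 4]. Elementwise product with the kernel and sum: 2·1 + 3·1 + 5·1 + 11·1 + 4·1.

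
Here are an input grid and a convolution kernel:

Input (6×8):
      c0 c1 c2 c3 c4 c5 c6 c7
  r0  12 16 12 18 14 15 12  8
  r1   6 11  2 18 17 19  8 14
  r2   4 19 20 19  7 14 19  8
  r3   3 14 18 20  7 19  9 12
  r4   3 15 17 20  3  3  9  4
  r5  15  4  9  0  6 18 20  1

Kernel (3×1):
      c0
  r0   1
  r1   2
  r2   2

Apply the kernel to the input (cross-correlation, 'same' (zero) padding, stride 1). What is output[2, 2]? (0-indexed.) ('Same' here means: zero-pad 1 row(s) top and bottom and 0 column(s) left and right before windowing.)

The receptive field on the zero-padded input at this output position is [2 / 20 / 18]. Elementwise product with the kernel and sum: 2·1 + 20·2 + 18·2.

78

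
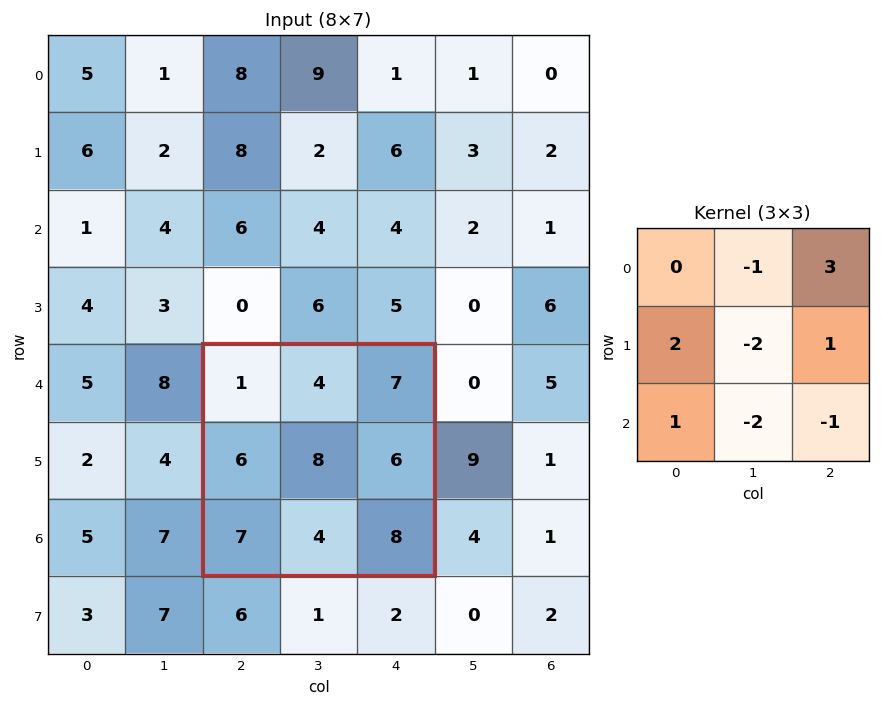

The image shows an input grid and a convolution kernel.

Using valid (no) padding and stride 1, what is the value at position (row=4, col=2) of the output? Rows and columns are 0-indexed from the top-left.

10

The receptive field on the input at this output position is [1 4 7 / 6 8 6 / 7 4 8]. Elementwise product with the kernel and sum: 4·-1 + 7·3 + 6·2 + 8·-2 + 6·1 + 7·1 + 4·-2 + 8·-1.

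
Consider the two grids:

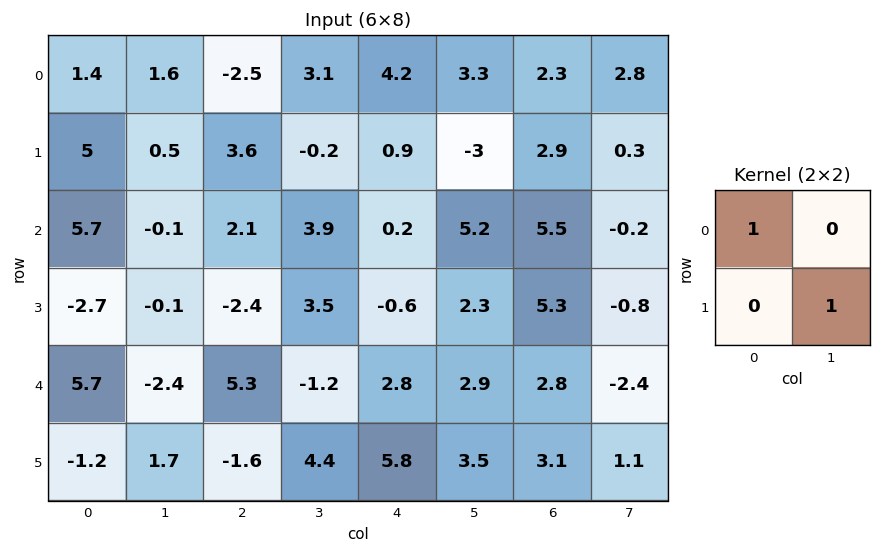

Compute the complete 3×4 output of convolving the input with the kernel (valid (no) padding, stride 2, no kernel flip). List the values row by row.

1.9 -2.7 1.2 2.6
5.6 5.6 2.5 4.7
7.4 9.7 6.3 3.9

Output[0,0]: The receptive field on the input at this output position is [1.4 1.6 / 5 0.5]. Elementwise product with the kernel and sum: 1.4·1 + 0.5·1.
Output[0,1]: The receptive field on the input at this output position is [-2.5 3.1 / 3.6 -0.2]. Elementwise product with the kernel and sum: -2.5·1 + -0.2·1.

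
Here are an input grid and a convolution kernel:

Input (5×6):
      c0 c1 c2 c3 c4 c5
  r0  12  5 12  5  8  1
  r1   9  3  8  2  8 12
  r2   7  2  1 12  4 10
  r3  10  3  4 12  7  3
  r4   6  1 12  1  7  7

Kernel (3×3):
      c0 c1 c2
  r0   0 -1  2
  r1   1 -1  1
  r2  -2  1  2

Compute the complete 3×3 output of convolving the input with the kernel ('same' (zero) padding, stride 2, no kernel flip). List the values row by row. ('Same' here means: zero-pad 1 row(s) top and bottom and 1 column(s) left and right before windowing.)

8 4 26
8 31 23
-9 10 0

Output[0,0]: The receptive field on the zero-padded input at this output position is [0 0 0 / 0 12 5 / 0 9 3]. Elementwise product with the kernel and sum: 0·-1 + 0·2 + 0·1 + 12·-1 + 5·1 + 0·-2 + 9·1 + 3·2.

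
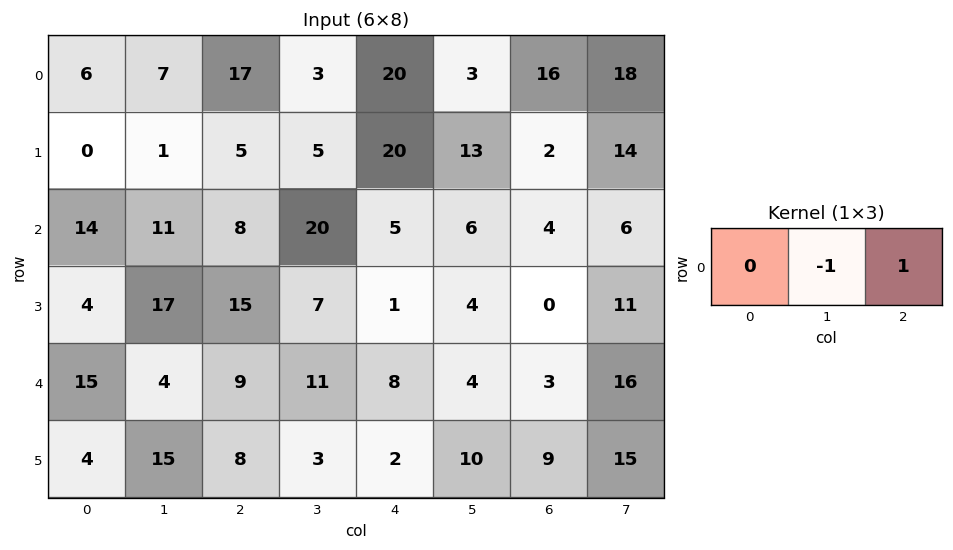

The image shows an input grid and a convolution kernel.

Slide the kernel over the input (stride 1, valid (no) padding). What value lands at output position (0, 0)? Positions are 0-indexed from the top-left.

10

The receptive field on the input at this output position is [6 7 17]. Elementwise product with the kernel and sum: 7·-1 + 17·1.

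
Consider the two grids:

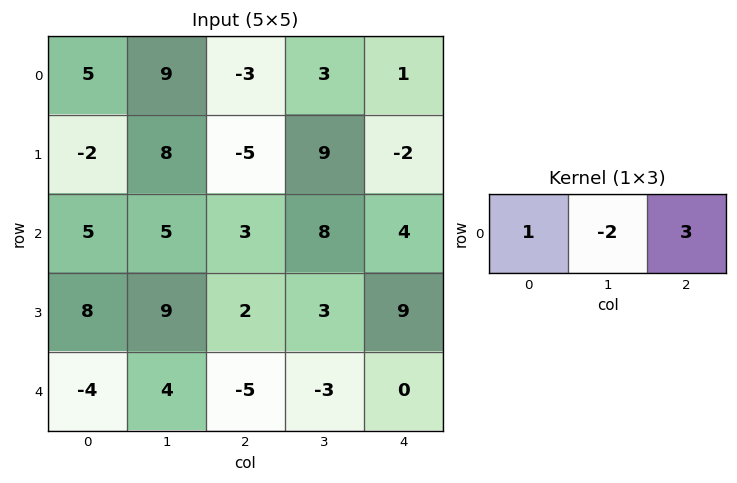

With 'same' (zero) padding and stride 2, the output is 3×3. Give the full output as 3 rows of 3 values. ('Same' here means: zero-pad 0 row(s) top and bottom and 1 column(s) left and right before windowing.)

Output[0,0]: The receptive field on the zero-padded input at this output position is [0 5 9]. Elementwise product with the kernel and sum: 0·1 + 5·-2 + 9·3.
Output[0,1]: The receptive field on the zero-padded input at this output position is [9 -3 3]. Elementwise product with the kernel and sum: 9·1 + -3·-2 + 3·3.

17 24 1
5 23 0
20 5 -3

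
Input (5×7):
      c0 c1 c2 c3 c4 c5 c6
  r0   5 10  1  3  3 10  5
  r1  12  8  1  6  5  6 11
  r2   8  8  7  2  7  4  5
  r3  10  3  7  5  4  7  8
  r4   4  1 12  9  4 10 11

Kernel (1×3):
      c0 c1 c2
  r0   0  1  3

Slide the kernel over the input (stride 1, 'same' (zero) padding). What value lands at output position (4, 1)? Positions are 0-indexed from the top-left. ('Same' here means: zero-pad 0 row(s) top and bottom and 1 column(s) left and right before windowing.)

The receptive field on the zero-padded input at this output position is [4 1 12]. Elementwise product with the kernel and sum: 1·1 + 12·3.

37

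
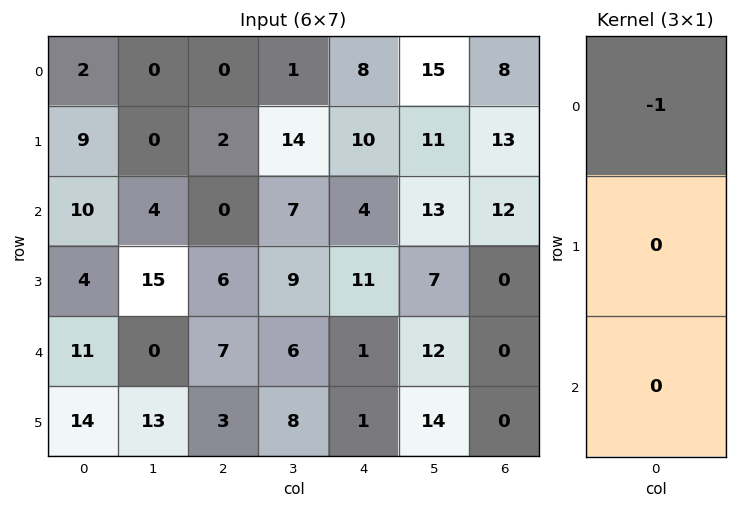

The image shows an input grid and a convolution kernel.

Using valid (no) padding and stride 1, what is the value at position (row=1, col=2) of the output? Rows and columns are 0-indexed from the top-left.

The receptive field on the input at this output position is [2 / 0 / 6]. Elementwise product with the kernel and sum: 2·-1.

-2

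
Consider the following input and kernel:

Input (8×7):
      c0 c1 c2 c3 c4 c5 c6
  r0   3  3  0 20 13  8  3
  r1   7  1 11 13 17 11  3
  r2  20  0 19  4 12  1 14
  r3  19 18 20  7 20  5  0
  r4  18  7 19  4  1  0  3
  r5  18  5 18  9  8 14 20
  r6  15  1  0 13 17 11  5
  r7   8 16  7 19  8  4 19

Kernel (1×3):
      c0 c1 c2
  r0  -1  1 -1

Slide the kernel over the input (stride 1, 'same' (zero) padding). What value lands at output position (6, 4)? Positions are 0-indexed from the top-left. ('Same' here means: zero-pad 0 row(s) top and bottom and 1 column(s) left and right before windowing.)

-7

The receptive field on the zero-padded input at this output position is [13 17 11]. Elementwise product with the kernel and sum: 13·-1 + 17·1 + 11·-1.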